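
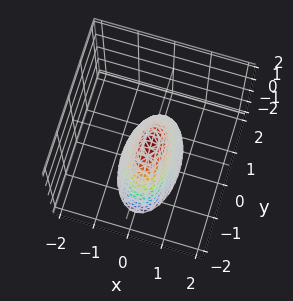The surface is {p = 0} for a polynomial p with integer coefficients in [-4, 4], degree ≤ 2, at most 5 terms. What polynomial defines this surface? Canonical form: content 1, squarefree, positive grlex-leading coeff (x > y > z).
3*x^2 + y^2 + z

First, degree: a single bowl opening along one axis; a quadric, so deg p = 2.
Then, symmetries: mirror symmetry y ↦ −y ⇒ only even powers of y; it's symmetric under x → −x, forcing even powers of x.
Then, observable constraints: it crosses the z-axis at the gridline z = 0; one y-axis crossing is at y = 0; it meets the x-axis at x = 0 (among the integer gridlines).
Finally, fitting integer coefficients to these (and the overall shape) gives p.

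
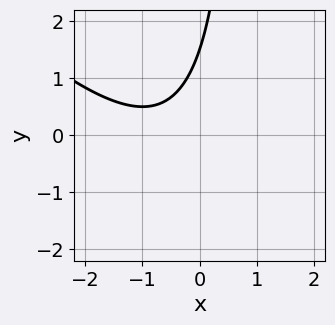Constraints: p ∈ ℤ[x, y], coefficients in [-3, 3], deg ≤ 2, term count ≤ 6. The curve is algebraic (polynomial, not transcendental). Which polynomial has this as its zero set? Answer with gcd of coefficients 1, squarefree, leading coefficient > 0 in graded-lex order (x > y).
2*x^2 + 2*x*y + 3*x - 2*y + 3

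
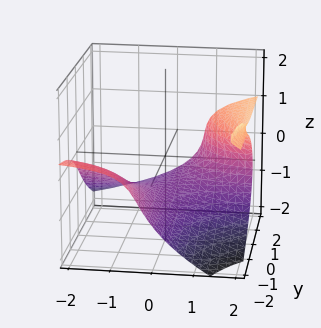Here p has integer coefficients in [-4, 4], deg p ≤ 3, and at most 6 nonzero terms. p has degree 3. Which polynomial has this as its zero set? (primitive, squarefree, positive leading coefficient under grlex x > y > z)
The degree is 3 — no degree-2 surface has this shape.
From the axis intercepts and sections: it misses every integer gridline on the y-axis; no x-intercept at any integer in the box; it meets the z-axis at z = -1 (among the integer gridlines).
Together with the visible shape, these determine p as stated.

2*x*y*z + 3*z^3 - 2*x*y - 3*x*z + 3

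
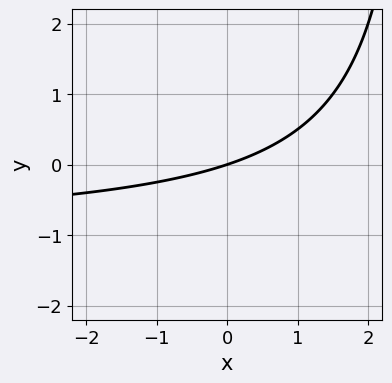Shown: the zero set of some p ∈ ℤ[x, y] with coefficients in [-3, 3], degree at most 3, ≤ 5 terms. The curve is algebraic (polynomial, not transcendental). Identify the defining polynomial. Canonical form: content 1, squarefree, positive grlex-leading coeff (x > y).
x*y + x - 3*y

First, deg p = 2. No degree-1 curve has this shape.
Then, checking where it meets the axes: it crosses the y-axis at the gridline y = 0; one x-axis crossing is at x = 0.
Finally, together with the visible shape, these determine p as stated.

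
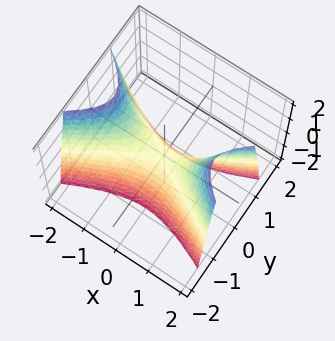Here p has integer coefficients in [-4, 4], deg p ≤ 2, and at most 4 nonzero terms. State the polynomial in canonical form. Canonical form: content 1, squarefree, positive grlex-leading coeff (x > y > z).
Degree: a saddle surface; a quadric, so deg p = 2.
Symmetries: it's symmetric under x → −x, forcing even powers of x; mirror symmetry y ↦ −y ⇒ only even powers of y.
Against the integer gridlines: one y-axis crossing is at y = 0; one z-axis crossing is at z = 0; one x-axis crossing is at x = 0.
Fitting integer coefficients to these (and the overall shape) gives p.

x^2 - 3*y^2 - z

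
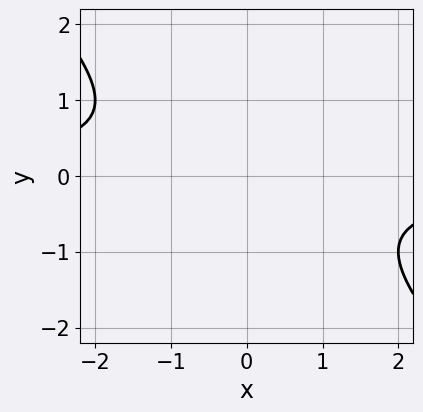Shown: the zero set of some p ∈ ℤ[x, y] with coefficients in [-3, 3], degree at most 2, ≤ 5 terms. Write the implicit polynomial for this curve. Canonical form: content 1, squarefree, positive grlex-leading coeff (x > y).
First, degree: no degree-1 curve has this shape, so deg p = 2.
Next, observable constraints: it misses every integer gridline on the x-axis; no y-intercept at any integer in the box.
Finally, fitting integer coefficients to these (and the overall shape) gives p.

x*y + y^2 + 1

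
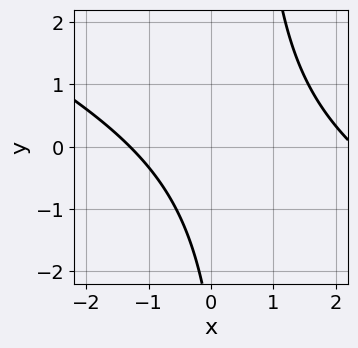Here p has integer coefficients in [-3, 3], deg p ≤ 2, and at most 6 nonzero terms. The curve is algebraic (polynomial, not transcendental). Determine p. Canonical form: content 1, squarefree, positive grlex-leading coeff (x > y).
x^2 + 2*x*y - x - y - 3

First, degree: a generic line meets the curve in up to 2 points, so deg p = 2.
Then, from the visible intercepts: it misses every integer gridline on the y-axis.
Finally, fitting integer coefficients to these (and the overall shape) gives p.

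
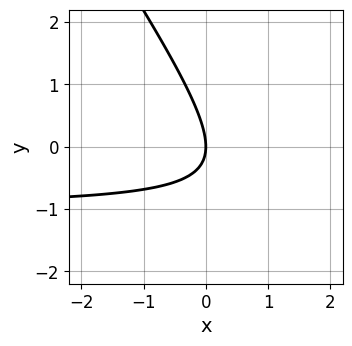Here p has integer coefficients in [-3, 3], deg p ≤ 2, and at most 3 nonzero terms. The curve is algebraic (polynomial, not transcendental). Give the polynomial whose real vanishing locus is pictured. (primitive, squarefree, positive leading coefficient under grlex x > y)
3*x*y + 2*y^2 + 3*x

(a) Degree: a generic line meets the curve in up to 2 points, so deg p = 2.
(b) Observable constraints: it meets the x-axis at x = 0 (among the integer gridlines); it crosses the y-axis at the gridline y = 0.
(c) Putting this together gives p.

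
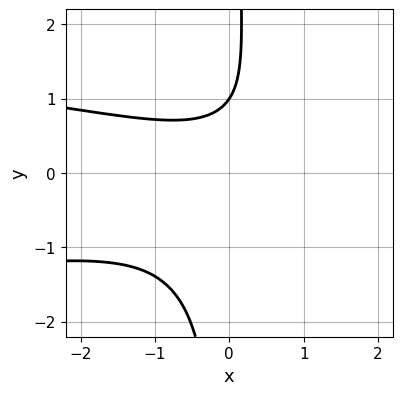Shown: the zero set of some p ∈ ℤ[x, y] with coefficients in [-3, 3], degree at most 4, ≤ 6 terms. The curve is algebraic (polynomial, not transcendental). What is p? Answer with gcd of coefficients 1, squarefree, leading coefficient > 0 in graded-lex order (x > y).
3*x*y^2 + x^2 - 2*y + 2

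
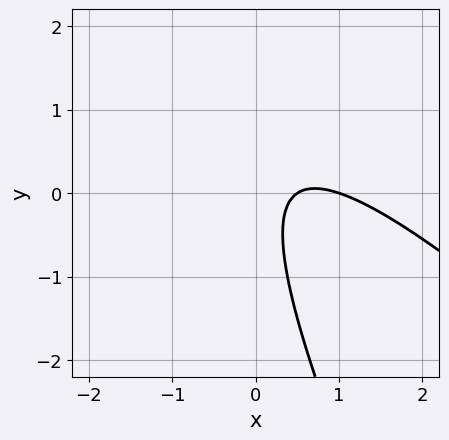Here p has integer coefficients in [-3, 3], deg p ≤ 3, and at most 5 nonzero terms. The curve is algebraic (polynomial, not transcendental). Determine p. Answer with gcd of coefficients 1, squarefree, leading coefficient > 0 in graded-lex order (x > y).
1. Degree: the shape is more complex than any degree-1 curve, so deg p = 2.
2. Checking where it meets the axes: the curve avoids every integer y-axis point in the box; it meets the x-axis at x = 1 (among the integer gridlines).
3. Solving for integer coefficients yields p as stated.

2*x^2 + 3*x*y + y^2 - 3*x + 1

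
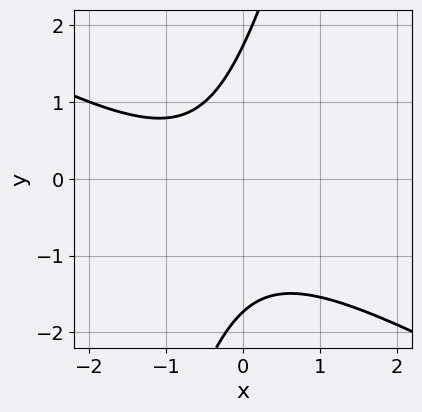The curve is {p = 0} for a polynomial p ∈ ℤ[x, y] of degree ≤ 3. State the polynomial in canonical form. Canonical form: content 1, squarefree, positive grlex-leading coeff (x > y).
1. deg p = 2.
2. Reading off the gridlines: the curve avoids every integer x-axis point in the box.
3. These observations pin down the coefficients.

2*x^2 + 3*x*y - y^2 + 2*x + 3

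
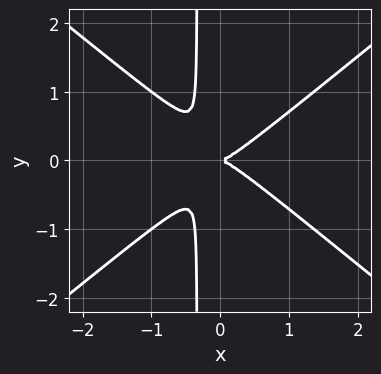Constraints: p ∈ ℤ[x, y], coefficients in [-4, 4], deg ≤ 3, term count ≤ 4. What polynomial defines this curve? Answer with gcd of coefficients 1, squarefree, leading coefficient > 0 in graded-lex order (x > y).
2*x^3 - 3*x*y^2 - y^2

1. Degree: the shape is more complex than any degree-2 curve, so deg p = 3.
2. Symmetries: mirror symmetry y ↦ −y ⇒ only even powers of y.
3. Reading off the gridlines: it crosses the x-axis at the gridline x = 0; it meets the y-axis at y = 0 (among the integer gridlines).
4. Matching integer coefficients to the picture gives p.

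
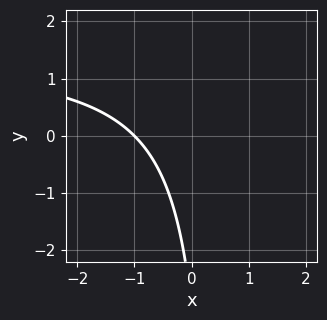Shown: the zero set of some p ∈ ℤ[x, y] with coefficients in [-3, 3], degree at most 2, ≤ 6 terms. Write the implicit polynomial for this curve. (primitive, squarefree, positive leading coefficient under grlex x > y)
Degree: a generic line meets the curve in up to 2 points, so deg p = 2.
Reading off the gridlines: the curve avoids every integer y-axis point in the box; one x-axis crossing is at x = -1.
Putting this together gives p.

2*x*y - 3*x - y - 3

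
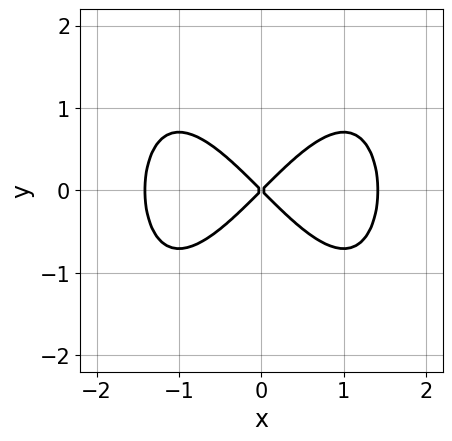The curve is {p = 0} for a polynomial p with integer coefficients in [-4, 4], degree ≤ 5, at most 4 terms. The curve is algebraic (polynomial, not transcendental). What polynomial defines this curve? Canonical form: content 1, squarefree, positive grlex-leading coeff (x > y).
(a) The degree is 4 — the shape is more complex than any degree-3 curve.
(b) Symmetries: it's symmetric under x → −x, forcing even powers of x; the y ↦ −y reflection is a symmetry, so y appears only in even powers.
(c) Observable constraints: it crosses the x-axis at the gridline x = 0; one y-axis crossing is at y = 0.
(d) Together with the visible shape, these determine p as stated.

x^4 - 2*x^2 + 2*y^2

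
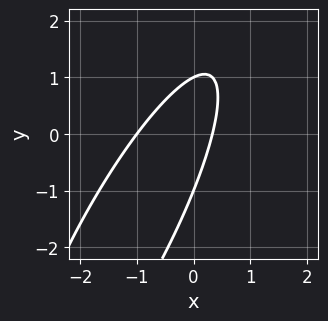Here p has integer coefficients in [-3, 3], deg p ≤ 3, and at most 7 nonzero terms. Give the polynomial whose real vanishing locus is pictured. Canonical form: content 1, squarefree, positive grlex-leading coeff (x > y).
3*x^2 - 3*x*y + y^2 + 2*x - 1

First, the degree is 2 — the shape is more complex than any degree-1 curve.
Then, observable constraints: the y-axis gridline crossings are at y ∈ {-1, 1}; one x-axis crossing is at x = -1.
Finally, the integer polynomial consistent with all of this is the stated p.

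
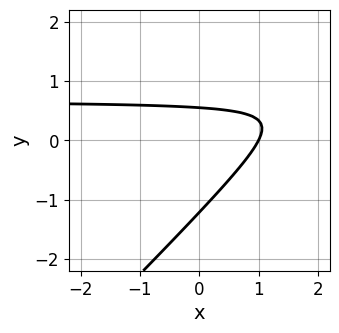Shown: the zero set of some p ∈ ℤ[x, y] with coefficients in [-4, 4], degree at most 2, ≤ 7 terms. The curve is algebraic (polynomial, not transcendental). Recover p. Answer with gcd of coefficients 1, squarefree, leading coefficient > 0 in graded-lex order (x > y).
1. The degree is 2 — the shape is more complex than any degree-1 curve.
2. Reading off the gridlines: it meets the x-axis at x = 1 (among the integer gridlines).
3. The integer polynomial consistent with all of this is the stated p.

3*x*y - 3*y^2 - 2*x - 2*y + 2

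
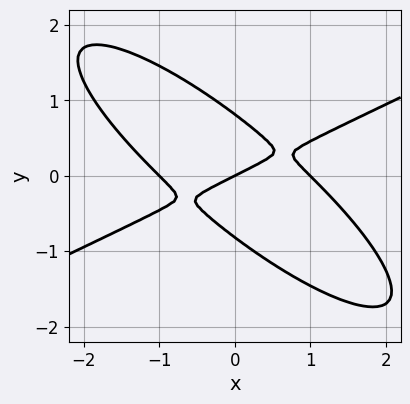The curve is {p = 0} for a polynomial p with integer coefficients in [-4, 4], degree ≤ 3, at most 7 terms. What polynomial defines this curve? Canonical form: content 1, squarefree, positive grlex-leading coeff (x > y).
x^3 - 3*x*y^2 - 3*y^3 - x + 2*y

1. The degree is 3 — the shape is more complex than any degree-2 curve.
2. Observable constraints: one y-axis crossing is at y = 0; the x-axis gridline crossings are at x ∈ {-1, 0, 1}.
3. These observations pin down the coefficients.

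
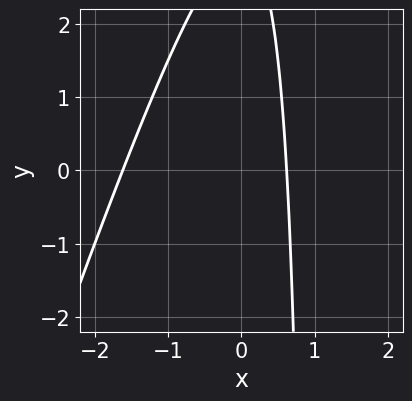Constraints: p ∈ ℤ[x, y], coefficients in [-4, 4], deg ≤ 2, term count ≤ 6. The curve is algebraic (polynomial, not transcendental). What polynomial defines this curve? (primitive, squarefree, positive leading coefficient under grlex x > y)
3*x^2 - x*y + 3*x + y - 3

1. The degree is 2 — a generic line meets the curve in up to 2 points.
2. From the visible intercepts: it misses every integer gridline on the y-axis.
3. Assembling these constraints gives the stated polynomial.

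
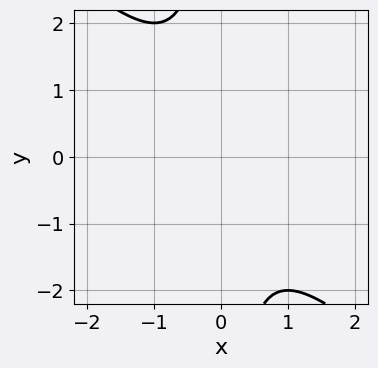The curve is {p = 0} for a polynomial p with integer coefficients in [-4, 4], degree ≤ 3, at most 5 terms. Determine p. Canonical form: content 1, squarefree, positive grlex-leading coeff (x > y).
x^2 + x*y + 1

First, deg p = 2.
Then, checking where it meets the axes: it misses every integer gridline on the x-axis; the curve avoids every integer y-axis point in the box.
Finally, matching integer coefficients to the picture gives p.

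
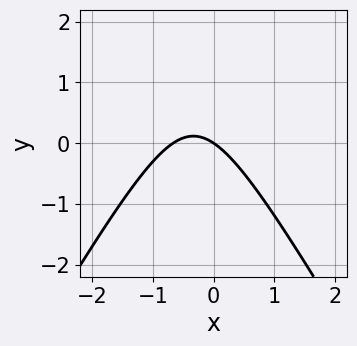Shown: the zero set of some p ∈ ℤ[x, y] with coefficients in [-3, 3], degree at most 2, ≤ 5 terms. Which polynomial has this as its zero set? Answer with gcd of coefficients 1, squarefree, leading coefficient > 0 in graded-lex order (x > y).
3*x^2 - y^2 + 2*x + 3*y

First, degree: a generic line meets the curve in up to 2 points, so deg p = 2.
Then, from the visible intercepts: it crosses the x-axis at the gridline x = 0; it crosses the y-axis at the gridline y = 0.
Finally, the integer polynomial consistent with all of this is the stated p.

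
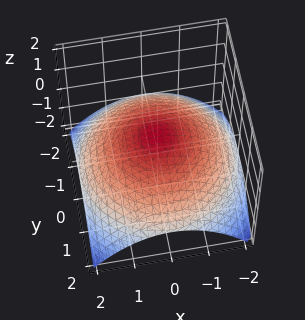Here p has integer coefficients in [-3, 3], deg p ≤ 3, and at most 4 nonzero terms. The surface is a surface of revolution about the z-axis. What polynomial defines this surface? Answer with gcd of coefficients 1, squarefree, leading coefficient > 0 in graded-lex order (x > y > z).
x^2 + y^2 + 3*z - 2

deg p = 2. The shape is more complex than any degree-1 surface.
Symmetries: the z-axis is an axis of rotation, so x and y enter only as x² + y².
Checking where it meets the axes: a circular section at z = 0 has radius between 1 and 2.
The integer polynomial consistent with all of this is the stated p.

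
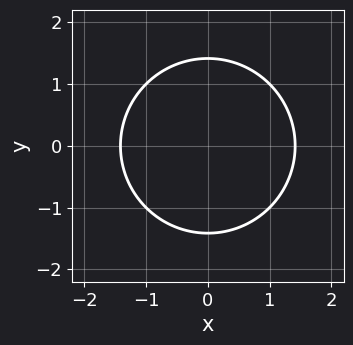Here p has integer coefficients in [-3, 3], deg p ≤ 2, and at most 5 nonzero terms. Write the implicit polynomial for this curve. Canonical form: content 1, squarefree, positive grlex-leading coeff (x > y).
x^2 + y^2 - 2

deg p = 2.
Symmetries: it's symmetric under y → −y, forcing even powers of y; the x ↦ −x reflection is a symmetry, so x appears only in even powers.
Putting this together gives p.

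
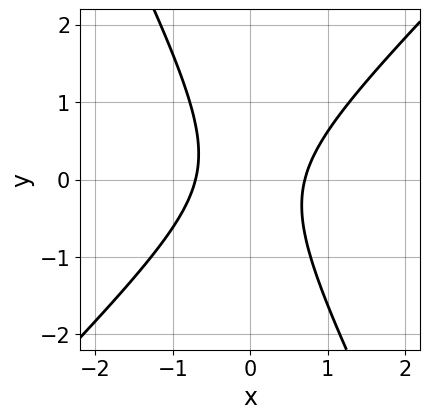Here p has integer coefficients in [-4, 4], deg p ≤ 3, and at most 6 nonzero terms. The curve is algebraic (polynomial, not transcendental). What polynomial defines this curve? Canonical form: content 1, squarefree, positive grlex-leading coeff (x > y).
First, deg p = 2.
Then, from the axis intercepts and sections: the curve avoids every integer y-axis point in the box.
Finally, together with the visible shape, these determine p as stated.

2*x^2 - x*y - y^2 - 1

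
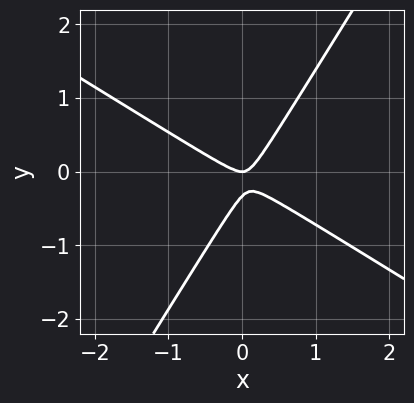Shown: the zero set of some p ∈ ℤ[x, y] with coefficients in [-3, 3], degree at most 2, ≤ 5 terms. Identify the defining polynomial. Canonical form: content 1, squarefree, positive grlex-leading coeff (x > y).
3*x^2 + 3*x*y - 3*y^2 - y

First, the degree is 2 — no degree-1 curve has this shape.
Then, observable constraints: one x-axis crossing is at x = 0; it meets the y-axis at y = 0 (among the integer gridlines).
Finally, the integer polynomial consistent with all of this is the stated p.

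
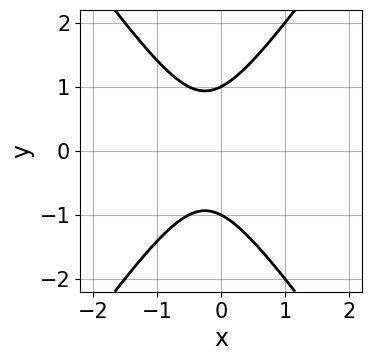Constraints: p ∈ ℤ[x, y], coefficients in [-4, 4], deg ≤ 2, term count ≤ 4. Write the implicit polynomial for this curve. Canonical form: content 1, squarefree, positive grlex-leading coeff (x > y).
(a) The degree is 2 — a generic line meets the curve in up to 2 points.
(b) Symmetries: the y ↦ −y reflection is a symmetry, so y appears only in even powers.
(c) Checking where it meets the axes: the curve avoids every integer x-axis point in the box; the y-axis gridline crossings are at y ∈ {-1, 1}.
(d) Putting this together gives p.

2*x^2 - y^2 + x + 1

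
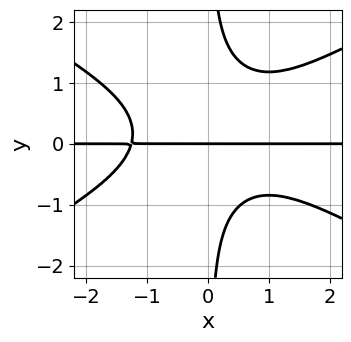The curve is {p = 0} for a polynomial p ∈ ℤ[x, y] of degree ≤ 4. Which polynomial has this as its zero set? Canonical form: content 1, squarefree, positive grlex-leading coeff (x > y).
x^3*y - 3*x*y^3 + x*y^2 + 2*y

First, deg p = 4. No degree-3 curve has this shape.
Then, from the axis intercepts and sections: it meets the y-axis at y = 0 (among the integer gridlines); the visible x-axis segment lies entirely on the curve.
Finally, putting this together gives p.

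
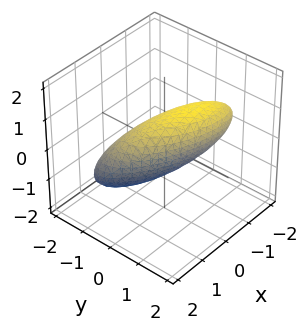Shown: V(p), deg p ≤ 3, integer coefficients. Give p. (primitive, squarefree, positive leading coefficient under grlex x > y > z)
(a) The degree is 2 — the shape is more complex than any degree-1 surface.
(b) Checking where it meets the axes: among the integer gridlines, it crosses the z-axis at z ∈ {-1, 1}.
(c) These observations pin down the coefficients.

x^2 + 2*x*y + 3*y^2 - 2*y*z + 2*z^2 - 2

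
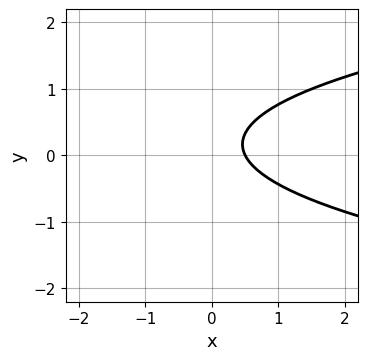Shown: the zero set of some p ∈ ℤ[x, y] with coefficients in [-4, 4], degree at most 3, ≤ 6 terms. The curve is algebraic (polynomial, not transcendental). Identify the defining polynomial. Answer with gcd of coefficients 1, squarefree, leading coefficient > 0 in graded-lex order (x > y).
3*y^2 - 2*x - y + 1

1. Degree: the shape is more complex than any degree-1 curve, so deg p = 2.
2. Against the integer gridlines: it misses every integer gridline on the y-axis.
3. Together with the visible shape, these determine p as stated.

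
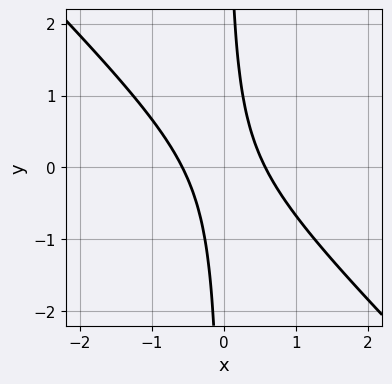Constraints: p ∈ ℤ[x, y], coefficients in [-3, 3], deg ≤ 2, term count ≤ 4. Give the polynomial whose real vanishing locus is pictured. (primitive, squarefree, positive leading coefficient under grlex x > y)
3*x^2 + 3*x*y - 1

(a) deg p = 2.
(b) Checking where it meets the axes: no y-intercept at any integer in the box.
(c) Matching integer coefficients to the picture gives p.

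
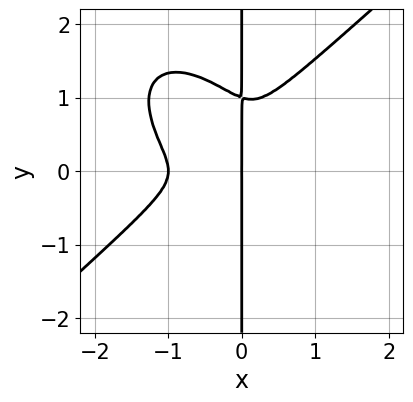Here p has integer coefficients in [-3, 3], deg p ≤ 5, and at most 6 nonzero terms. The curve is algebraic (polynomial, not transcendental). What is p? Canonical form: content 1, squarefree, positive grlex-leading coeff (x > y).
3*x^4 - x^2*y^2 - 3*x*y^3 + 3*x^3 + 3*x*y^2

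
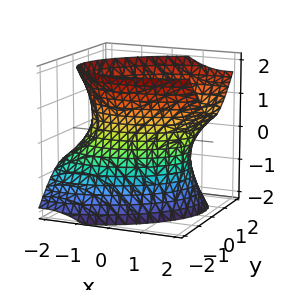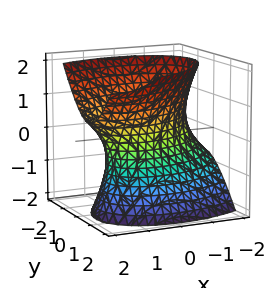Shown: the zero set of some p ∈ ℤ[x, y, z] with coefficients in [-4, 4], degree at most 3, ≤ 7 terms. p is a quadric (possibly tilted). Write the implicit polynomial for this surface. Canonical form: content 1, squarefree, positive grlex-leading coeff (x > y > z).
x^2 - x*y - x*z + 2*y^2 - z^2 - 2

deg p = 2.
From the visible intercepts: the surface avoids every integer z-axis point in the box; among the integer gridlines, it crosses the y-axis at y ∈ {-1, 1}.
Putting this together gives p.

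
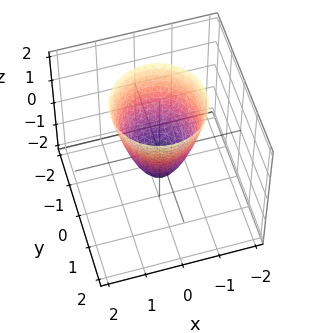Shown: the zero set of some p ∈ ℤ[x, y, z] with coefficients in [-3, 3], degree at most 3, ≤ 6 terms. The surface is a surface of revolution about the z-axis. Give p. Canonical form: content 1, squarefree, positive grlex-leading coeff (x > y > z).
1. The degree is 2 — no degree-1 surface has this shape.
2. By symmetry, every cross-section ⟂ z is a circle, so x, y appear only via x² + y².
3. Against the integer gridlines: it meets the z-axis at z = -1 (among the integer gridlines); a circular section at z = 2 has radius between 1 and 2.
4. Assembling these constraints gives the stated polynomial.

2*x^2 + 2*y^2 - z - 1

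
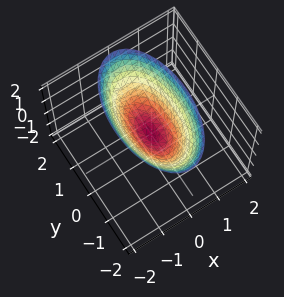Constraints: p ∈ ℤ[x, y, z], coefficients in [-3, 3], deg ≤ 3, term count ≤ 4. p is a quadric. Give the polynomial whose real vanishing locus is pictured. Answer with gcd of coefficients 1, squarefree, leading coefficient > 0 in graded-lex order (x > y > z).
3*x^2 + y^2 - 2*z

(a) The degree is 2 — a single bowl opening along one axis; a quadric.
(b) Symmetries: mirror symmetry x ↦ −x ⇒ only even powers of x; the y ↦ −y reflection is a symmetry, so y appears only in even powers.
(c) From the axis intercepts and sections: one z-axis crossing is at z = 0; one x-axis crossing is at x = 0; it crosses the y-axis at the gridline y = 0.
(d) The integer polynomial consistent with all of this is the stated p.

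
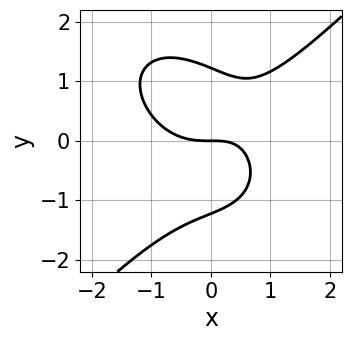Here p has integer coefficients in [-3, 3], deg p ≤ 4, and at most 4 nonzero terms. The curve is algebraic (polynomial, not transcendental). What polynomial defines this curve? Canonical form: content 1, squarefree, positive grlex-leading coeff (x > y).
(a) The degree is 3 — a generic line meets the curve in up to 3 points.
(b) Checking where it meets the axes: one y-axis crossing is at y = 0; it meets the x-axis at x = 0 (among the integer gridlines).
(c) Solving for integer coefficients yields p as stated.

2*x^3 - 2*y^3 - 2*x*y + 3*y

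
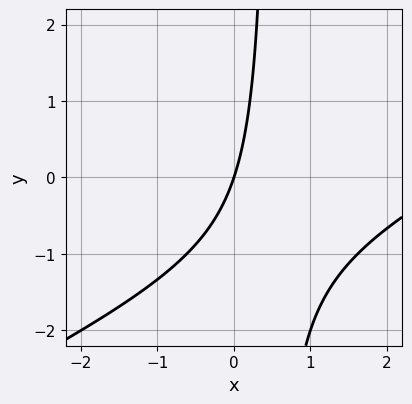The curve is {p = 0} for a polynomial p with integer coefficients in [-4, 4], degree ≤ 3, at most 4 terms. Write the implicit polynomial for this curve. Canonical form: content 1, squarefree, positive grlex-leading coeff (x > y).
The degree is 2 — a generic line meets the curve in up to 2 points.
Reading off the gridlines: it crosses the y-axis at the gridline y = 0; it crosses the x-axis at the gridline x = 0.
Solving for integer coefficients yields p as stated.

x^2 - 2*x*y - 3*x + y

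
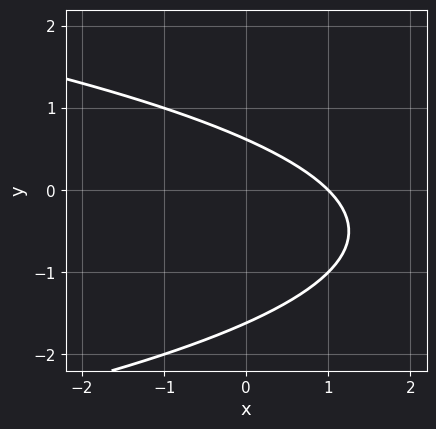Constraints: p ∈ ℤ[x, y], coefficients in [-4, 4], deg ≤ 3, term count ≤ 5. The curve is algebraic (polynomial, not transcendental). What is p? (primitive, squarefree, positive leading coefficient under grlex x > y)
y^2 + x + y - 1

(a) deg p = 2. No degree-1 curve has this shape.
(b) Against the integer gridlines: it crosses the x-axis at the gridline x = 1.
(c) Fitting integer coefficients to these (and the overall shape) gives p.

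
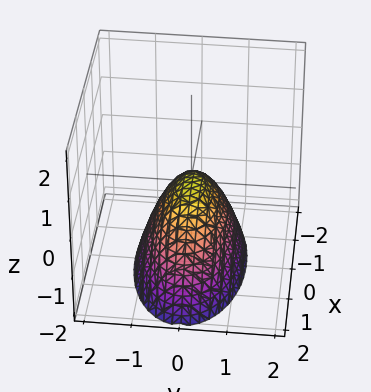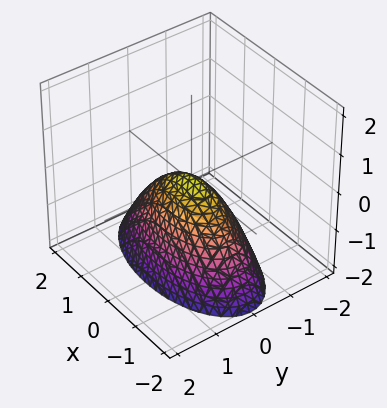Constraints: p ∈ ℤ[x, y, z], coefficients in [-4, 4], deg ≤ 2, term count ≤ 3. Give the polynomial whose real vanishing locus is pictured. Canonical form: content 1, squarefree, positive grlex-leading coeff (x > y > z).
deg p = 2.
Symmetries: the y ↦ −y reflection is a symmetry, so y appears only in even powers; it's symmetric under x → −x, forcing even powers of x.
Checking where it meets the axes: it crosses the y-axis at the gridline y = 0; it meets the x-axis at x = 0 (among the integer gridlines).
Together with the visible shape, these determine p as stated.

x^2 + 3*y^2 + 2*z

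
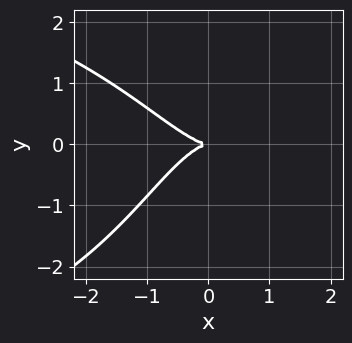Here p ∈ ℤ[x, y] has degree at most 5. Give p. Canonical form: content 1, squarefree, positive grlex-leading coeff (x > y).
First, the degree is 4 — no degree-3 curve has this shape.
Then, against the integer gridlines: one y-axis crossing is at y = 0; it crosses the x-axis at the gridline x = 0.
Finally, solving for integer coefficients yields p as stated.

x^2*y^2 + 2*x^3 + x^2*y + 3*y^2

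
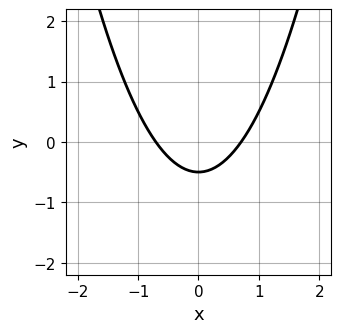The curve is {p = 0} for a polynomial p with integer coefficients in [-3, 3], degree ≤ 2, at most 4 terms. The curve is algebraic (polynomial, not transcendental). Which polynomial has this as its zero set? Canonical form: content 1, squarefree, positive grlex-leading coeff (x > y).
2*x^2 - 2*y - 1

1. deg p = 2. No degree-1 curve has this shape.
2. Symmetries: it's symmetric under x → −x, forcing even powers of x.
3. Solving for integer coefficients yields p as stated.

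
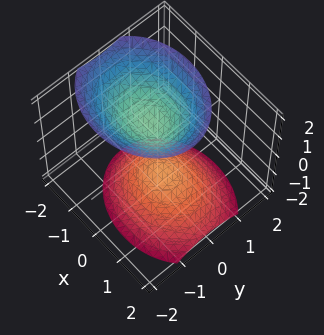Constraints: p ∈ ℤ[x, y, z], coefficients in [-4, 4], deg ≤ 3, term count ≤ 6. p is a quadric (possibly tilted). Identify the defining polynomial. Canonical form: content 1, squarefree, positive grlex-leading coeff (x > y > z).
2*x^2 + x*z + 3*y^2 - 2*z^2 + 2

(a) The picture has 2 separate pieces. They look like related sheets of one shape, so recover p as a whole.
(b) Degree: the shape is more complex than any degree-1 surface, so deg p = 2.
(c) From the visible intercepts: no y-intercept at any integer in the box; the surface avoids every integer x-axis point in the box; among the integer gridlines, it crosses the z-axis at z ∈ {-1, 1}.
(d) Putting this together gives p.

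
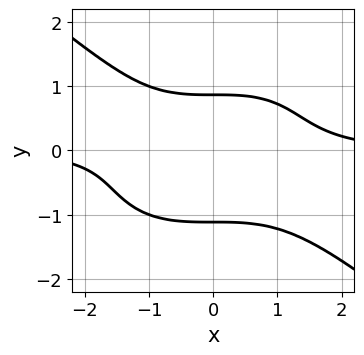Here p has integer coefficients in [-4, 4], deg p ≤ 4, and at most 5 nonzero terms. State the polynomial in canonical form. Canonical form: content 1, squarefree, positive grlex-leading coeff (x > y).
1. deg p = 4. No degree-3 curve has this shape.
2. From the axis intercepts and sections: it misses every integer gridline on the x-axis.
3. Together with the visible shape, these determine p as stated.

x^3*y + 2*y^4 + y - 2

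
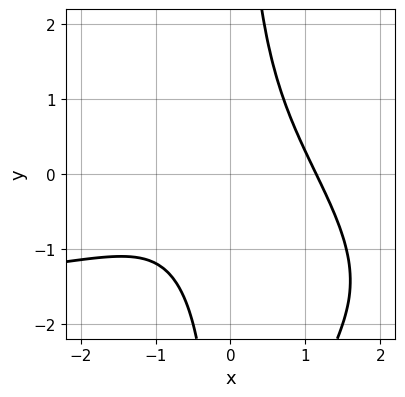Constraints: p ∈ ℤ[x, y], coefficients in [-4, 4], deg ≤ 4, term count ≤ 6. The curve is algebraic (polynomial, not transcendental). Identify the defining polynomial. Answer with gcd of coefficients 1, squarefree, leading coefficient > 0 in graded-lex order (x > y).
deg p = 4.
Reading off the gridlines: it misses every integer gridline on the y-axis.
Fitting integer coefficients to these (and the overall shape) gives p.

x^3*y + x^2*y^2 + 2*x^3 + 2*x*y - 3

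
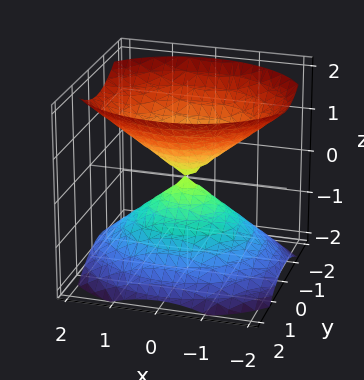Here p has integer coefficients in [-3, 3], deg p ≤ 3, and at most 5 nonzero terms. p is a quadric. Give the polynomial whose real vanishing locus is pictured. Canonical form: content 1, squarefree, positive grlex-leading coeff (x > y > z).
2*x^2 + 3*y^2 - 3*z^2

The picture has 2 separate pieces. Treating them together as one polynomial.
Degree: a double cone through the origin; a quadric, so deg p = 2.
Symmetries: the z ↦ −z reflection is a symmetry, so z appears only in even powers; the x ↦ −x reflection is a symmetry, so x appears only in even powers; the y ↦ −y reflection is a symmetry, so y appears only in even powers.
Against the integer gridlines: one z-axis crossing is at z = 0; one x-axis crossing is at x = 0.
Solving for integer coefficients yields p as stated.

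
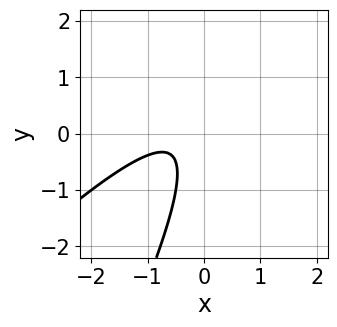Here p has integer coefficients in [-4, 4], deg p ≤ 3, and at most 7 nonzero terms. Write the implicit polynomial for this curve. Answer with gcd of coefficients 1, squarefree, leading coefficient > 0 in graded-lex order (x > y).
First, the degree is 2 — no degree-1 curve has this shape.
Next, from the visible intercepts: no y-intercept at any integer in the box; the curve avoids every integer x-axis point in the box.
Finally, together with the visible shape, these determine p as stated.

2*x^2 - 3*x*y + y^2 + 2*x + 1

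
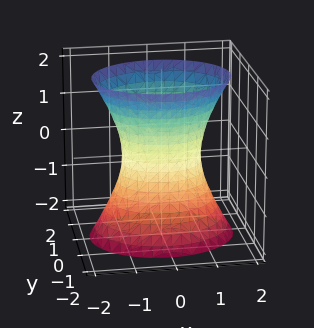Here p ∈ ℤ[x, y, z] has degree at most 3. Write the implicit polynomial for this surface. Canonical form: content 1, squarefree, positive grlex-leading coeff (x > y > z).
2*x^2 + 3*y^2 - z^2 - 2

Degree: one connected sheet with a waist; a quadric, so deg p = 2.
Symmetries: it's symmetric under z → −z, forcing even powers of z; mirror symmetry x ↦ −x ⇒ only even powers of x; it's symmetric under y → −y, forcing even powers of y.
Observable constraints: the x-axis gridline crossings are at x ∈ {-1, 1}; the surface avoids every integer z-axis point in the box.
Assembling these constraints gives the stated polynomial.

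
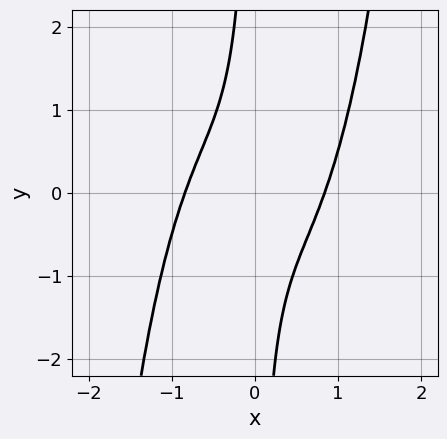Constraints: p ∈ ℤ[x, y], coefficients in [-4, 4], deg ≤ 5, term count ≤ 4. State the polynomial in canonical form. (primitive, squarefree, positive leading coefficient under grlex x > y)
(a) Degree: no degree-3 curve has this shape, so deg p = 4.
(b) From the visible intercepts: it misses every integer gridline on the y-axis.
(c) Solving for integer coefficients yields p as stated.

2*x^4 - 2*x*y - 1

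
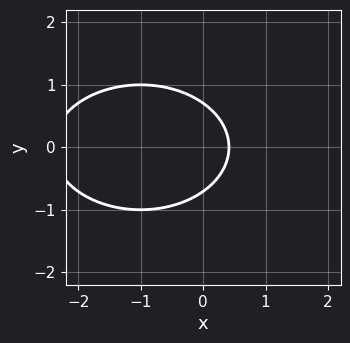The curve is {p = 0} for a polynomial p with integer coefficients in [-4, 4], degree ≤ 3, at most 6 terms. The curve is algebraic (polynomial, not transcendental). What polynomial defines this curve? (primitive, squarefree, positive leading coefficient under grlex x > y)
1. The degree is 2 — a generic line meets the curve in up to 2 points.
2. Symmetries: the y ↦ −y reflection is a symmetry, so y appears only in even powers.
3. Solving for integer coefficients yields p as stated.

x^2 + 2*y^2 + 2*x - 1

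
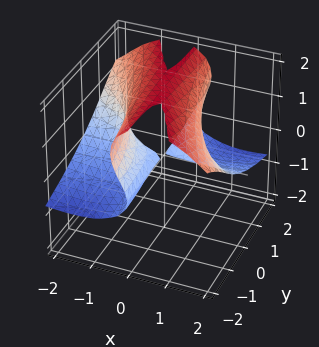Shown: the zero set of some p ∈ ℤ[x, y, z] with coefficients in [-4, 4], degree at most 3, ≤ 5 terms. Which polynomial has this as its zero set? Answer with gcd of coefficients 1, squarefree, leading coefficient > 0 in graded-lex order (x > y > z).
x^2*z + z^3 + x*y - 2*z^2

(a) Degree: the shape is more complex than any degree-2 surface, so deg p = 3.
(b) From the axis intercepts and sections: the visible y-axis segment lies entirely on the surface; it crosses the z-axis at the gridline z = 2; the visible x-axis segment lies entirely on the surface.
(c) These observations pin down the coefficients.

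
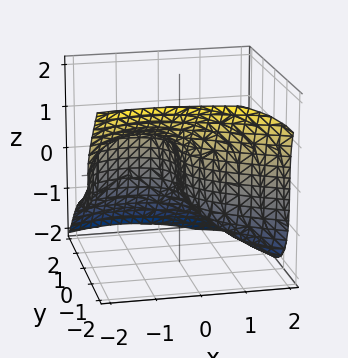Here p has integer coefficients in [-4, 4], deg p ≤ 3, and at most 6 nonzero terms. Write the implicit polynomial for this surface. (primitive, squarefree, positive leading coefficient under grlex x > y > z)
y^3 + z^3 + x^2 + 2*x

1. Degree: the shape is more complex than any degree-2 surface, so deg p = 3.
2. Reading off the gridlines: one z-axis crossing is at z = 0; it crosses the y-axis at the gridline y = 0.
3. Matching integer coefficients to the picture gives p.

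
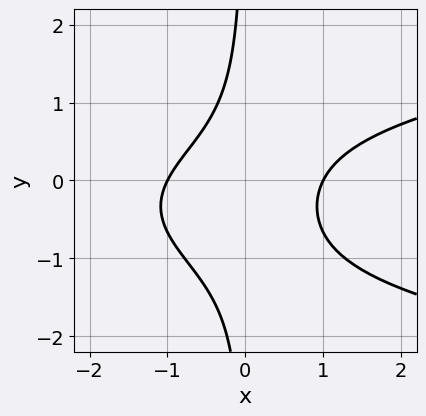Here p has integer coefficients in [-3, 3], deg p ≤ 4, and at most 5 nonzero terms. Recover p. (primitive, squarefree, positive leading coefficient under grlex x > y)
3*x*y^2 - 2*x^2 + 2*x*y + 2

Degree: the shape is more complex than any degree-2 curve, so deg p = 3.
Checking where it meets the axes: the x-axis gridline crossings are at x ∈ {-1, 1}; the curve avoids every integer y-axis point in the box.
Together with the visible shape, these determine p as stated.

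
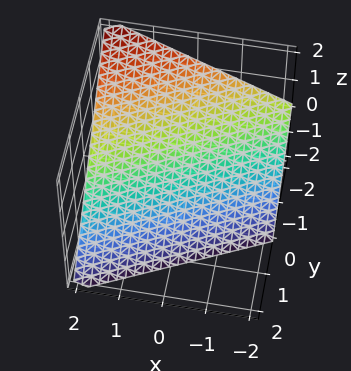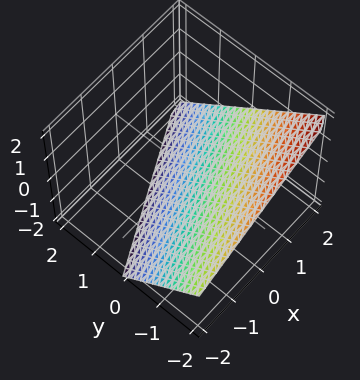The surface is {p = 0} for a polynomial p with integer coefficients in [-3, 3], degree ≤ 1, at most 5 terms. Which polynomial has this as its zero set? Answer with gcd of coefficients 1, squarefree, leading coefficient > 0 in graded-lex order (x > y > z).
Degree: every cross-section is a straight line — this is a plane, so deg p = 1.
Against the integer gridlines: one z-axis crossing is at z = -1; one x-axis crossing is at x = 2; it meets the y-axis at y = -1 (among the integer gridlines).
Putting this together gives p.

x - 2*y - 2*z - 2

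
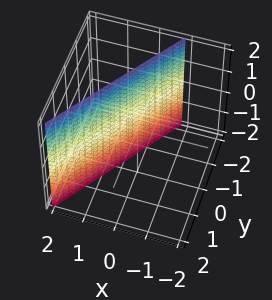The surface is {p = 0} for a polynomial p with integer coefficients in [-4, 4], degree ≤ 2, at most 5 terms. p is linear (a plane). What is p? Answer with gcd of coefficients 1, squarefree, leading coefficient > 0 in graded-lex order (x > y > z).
First, deg p = 1. The surface is flat (a plane).
Next, against the integer gridlines: one y-axis crossing is at y = -1; no z-intercept at any integer in the box.
Finally, putting this together gives p.

3*x - 2*y - 2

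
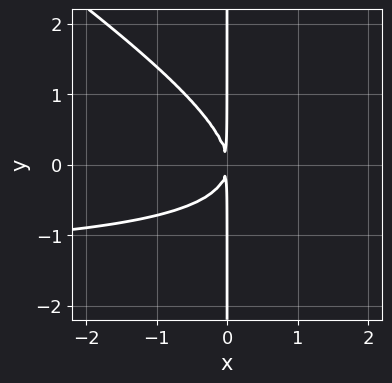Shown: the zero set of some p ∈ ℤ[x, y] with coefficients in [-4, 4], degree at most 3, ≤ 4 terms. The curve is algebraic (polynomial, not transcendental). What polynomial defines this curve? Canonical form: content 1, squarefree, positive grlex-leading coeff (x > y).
2*x^2*y + 3*x*y^2 + 3*x^2

The degree is 3 — no degree-2 curve has this shape.
Observable constraints: the visible y-axis segment lies entirely on the curve.
These observations pin down the coefficients.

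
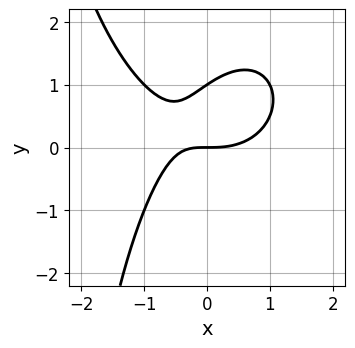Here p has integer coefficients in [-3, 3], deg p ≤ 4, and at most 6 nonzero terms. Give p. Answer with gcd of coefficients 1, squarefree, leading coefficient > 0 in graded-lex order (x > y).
2*x^3 + x*y^2 - 3*x*y + 3*y^2 - 3*y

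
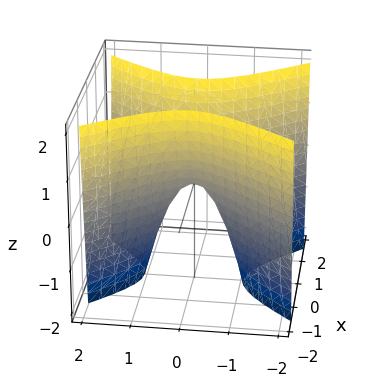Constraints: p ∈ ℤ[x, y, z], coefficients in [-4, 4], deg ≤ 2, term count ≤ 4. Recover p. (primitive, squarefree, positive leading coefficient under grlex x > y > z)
3*x^2 - 2*y^2 - z

(a) Degree: a saddle surface; a quadric, so deg p = 2.
(b) Symmetries: the y ↦ −y reflection is a symmetry, so y appears only in even powers; the x ↦ −x reflection is a symmetry, so x appears only in even powers.
(c) Checking where it meets the axes: it meets the x-axis at x = 0 (among the integer gridlines); it meets the z-axis at z = 0 (among the integer gridlines); one y-axis crossing is at y = 0.
(d) Matching integer coefficients to the picture gives p.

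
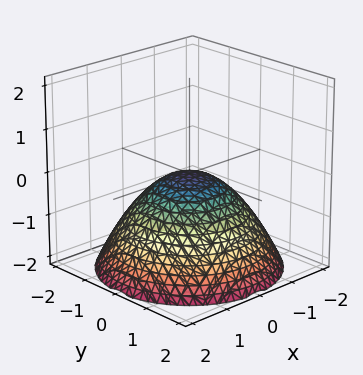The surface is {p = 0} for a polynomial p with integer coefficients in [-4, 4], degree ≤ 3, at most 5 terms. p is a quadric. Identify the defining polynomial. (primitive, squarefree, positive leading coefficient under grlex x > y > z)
The degree is 2 — a single bowl opening along one axis; a quadric.
Symmetry: the z-axis is an axis of rotation, so x and y enter only as x² + y².
From the axis intercepts and sections: it crosses the x-axis at the gridline x = 0; it meets the z-axis at z = 0 (among the integer gridlines); a circular section at z = -1 has radius between 1 and 2.
Matching integer coefficients to the picture gives p.

x^2 + y^2 + 2*z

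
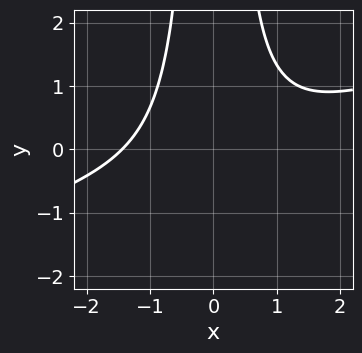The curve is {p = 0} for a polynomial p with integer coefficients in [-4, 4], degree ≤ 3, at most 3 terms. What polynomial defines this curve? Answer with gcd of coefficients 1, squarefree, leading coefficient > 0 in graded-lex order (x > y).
First, degree: no degree-2 curve has this shape, so deg p = 3.
Then, reading off the gridlines: it misses every integer gridline on the y-axis.
Finally, matching integer coefficients to the picture gives p.

x^3 - 3*x^2*y + 3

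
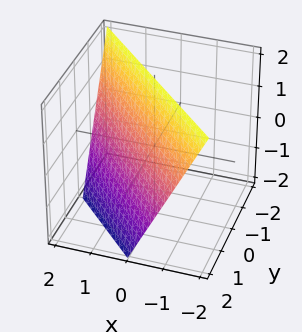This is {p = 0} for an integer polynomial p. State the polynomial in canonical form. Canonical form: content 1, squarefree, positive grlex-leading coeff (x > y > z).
(a) Degree: the surface is flat (a plane), so deg p = 1.
(b) From the axis intercepts and sections: it crosses the z-axis at the gridline z = 2; it crosses the y-axis at the gridline y = 1.
(c) These observations pin down the coefficients. Check: (1, 0, 0) on the x-axis lies on the surface, and p(1, 0, 0) = 0. ✓

2*x + 2*y + z - 2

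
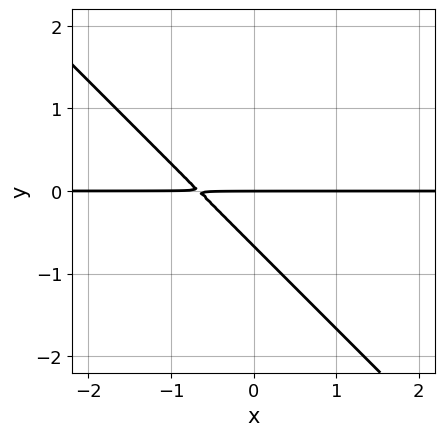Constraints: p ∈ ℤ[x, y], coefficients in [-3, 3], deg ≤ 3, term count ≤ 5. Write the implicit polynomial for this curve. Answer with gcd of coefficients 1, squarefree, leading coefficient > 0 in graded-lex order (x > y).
3*x*y + 3*y^2 + 2*y

The degree is 2 — no degree-1 curve has this shape.
From the visible intercepts: it crosses the y-axis at the gridline y = 0; the visible x-axis segment lies entirely on the curve.
Together with the visible shape, these determine p as stated.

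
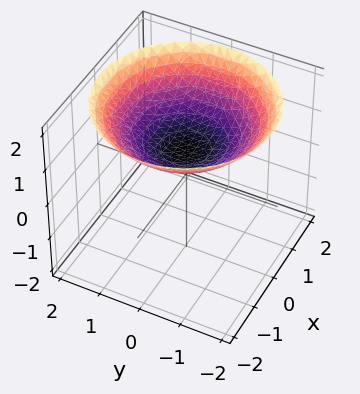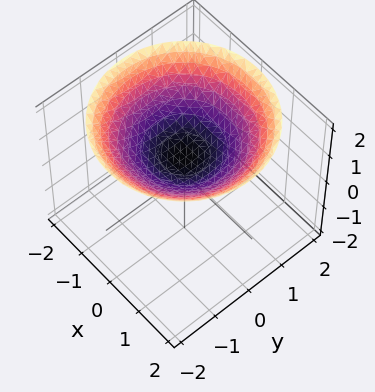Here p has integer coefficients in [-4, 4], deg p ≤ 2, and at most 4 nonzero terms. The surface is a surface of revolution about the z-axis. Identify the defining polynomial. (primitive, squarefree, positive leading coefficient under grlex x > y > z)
x^2 + y^2 - 3*z + 2

First, degree: a generic line meets the surface in up to 2 points, so deg p = 2.
Next, symmetries: rotational symmetry about the z-axis ⇒ p depends on x, y only through x² + y².
Then, from the axis intercepts and sections: it misses every integer gridline on the x-axis; no y-intercept at any integer in the box; a circular section at z = 1 has radius exactly 1.
Finally, solving for integer coefficients yields p as stated.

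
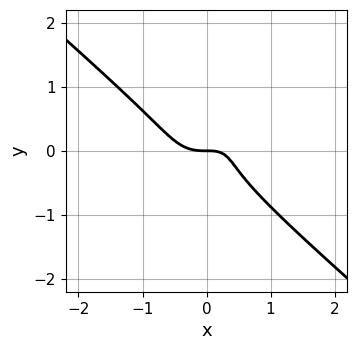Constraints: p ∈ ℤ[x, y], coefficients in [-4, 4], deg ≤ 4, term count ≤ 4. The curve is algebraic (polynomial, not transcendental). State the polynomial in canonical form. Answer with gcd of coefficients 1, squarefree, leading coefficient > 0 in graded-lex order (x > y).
2*x^3 + 3*y^3 - x*y + y

First, degree: the shape is more complex than any degree-2 curve, so deg p = 3.
Next, from the axis intercepts and sections: one x-axis crossing is at x = 0; it crosses the y-axis at the gridline y = 0.
Finally, assembling these constraints gives the stated polynomial.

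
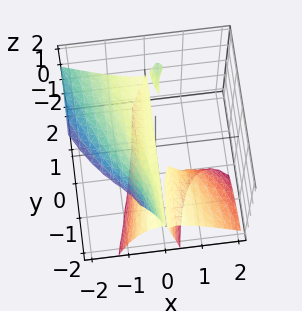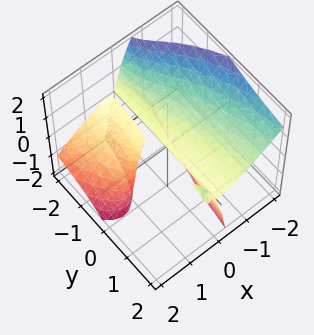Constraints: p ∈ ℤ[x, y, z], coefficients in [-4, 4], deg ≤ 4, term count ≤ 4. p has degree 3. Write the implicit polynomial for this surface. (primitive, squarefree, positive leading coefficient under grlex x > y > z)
3*x^3 + 3*x^2*z - 2*x*y*z + z^2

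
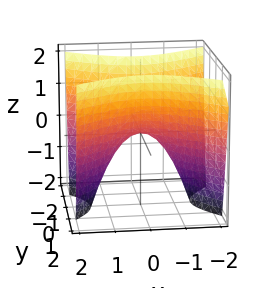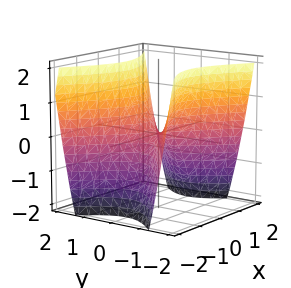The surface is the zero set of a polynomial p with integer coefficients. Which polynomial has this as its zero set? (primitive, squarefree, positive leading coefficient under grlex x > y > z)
The degree is 2 — a hyperbolic paraboloid; a quadric.
Symmetries: it's symmetric under x → −x, forcing even powers of x; the y ↦ −y reflection is a symmetry, so y appears only in even powers.
Checking where it meets the axes: it crosses the x-axis at the gridline x = 0; it crosses the y-axis at the gridline y = 0.
Assembling these constraints gives the stated polynomial.

2*x^2 - 3*y^2 + 2*z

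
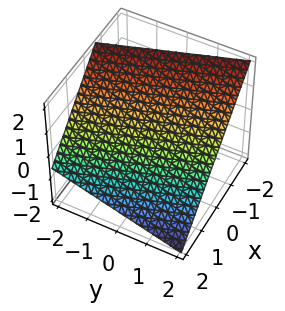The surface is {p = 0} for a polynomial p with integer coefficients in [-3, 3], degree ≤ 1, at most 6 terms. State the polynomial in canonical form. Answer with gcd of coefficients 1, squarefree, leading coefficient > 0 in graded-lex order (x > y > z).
(a) Degree: the surface is flat (a plane), so deg p = 1.
(b) From the visible intercepts: one y-axis crossing is at y = 2.
(c) The integer polynomial consistent with all of this is the stated p.

3*x + y + 3*z - 2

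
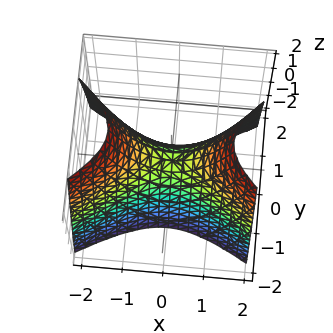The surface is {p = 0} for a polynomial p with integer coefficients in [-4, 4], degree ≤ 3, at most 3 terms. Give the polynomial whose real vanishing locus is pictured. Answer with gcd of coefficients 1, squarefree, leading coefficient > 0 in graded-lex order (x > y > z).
1. deg p = 2. A saddle surface; a quadric.
2. Symmetries: it's symmetric under x → −x, forcing even powers of x; the y ↦ −y reflection is a symmetry, so y appears only in even powers.
3. Reading off the gridlines: it meets the z-axis at z = 0 (among the integer gridlines); it crosses the y-axis at the gridline y = 0; one x-axis crossing is at x = 0.
4. Solving for integer coefficients yields p as stated.

x^2 - 2*y^2 - z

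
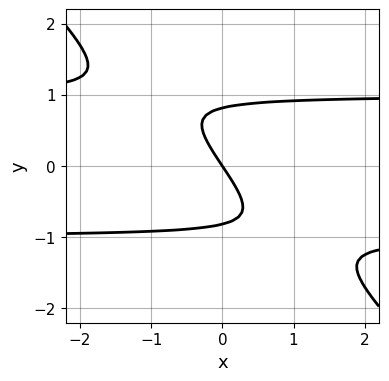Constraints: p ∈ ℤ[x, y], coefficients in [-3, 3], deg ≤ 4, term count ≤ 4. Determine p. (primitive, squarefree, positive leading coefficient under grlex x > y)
First, the degree is 3 — the shape is more complex than any degree-2 curve.
Next, from the axis intercepts and sections: one x-axis crossing is at x = 0; it meets the y-axis at y = 0 (among the integer gridlines).
Finally, solving for integer coefficients yields p as stated.

3*x*y^2 + 3*y^3 - 3*x - 2*y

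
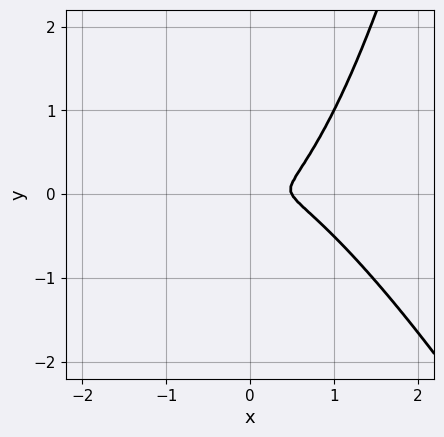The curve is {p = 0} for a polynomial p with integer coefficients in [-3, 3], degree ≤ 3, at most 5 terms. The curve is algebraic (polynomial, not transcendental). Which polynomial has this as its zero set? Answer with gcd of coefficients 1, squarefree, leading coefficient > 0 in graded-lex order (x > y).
1. The degree is 3 — a generic line meets the curve in up to 3 points.
2. Putting this together gives p.

2*x^3 + x^2*y - x^2 - 2*y^2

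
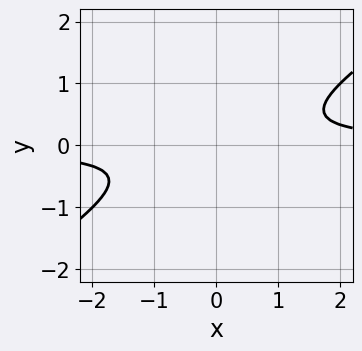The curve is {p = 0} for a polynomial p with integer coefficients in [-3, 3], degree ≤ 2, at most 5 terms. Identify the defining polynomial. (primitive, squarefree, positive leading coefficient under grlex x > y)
2*x*y - 3*y^2 - 1

The degree is 2 — the shape is more complex than any degree-1 curve.
Against the integer gridlines: it misses every integer gridline on the x-axis; the curve avoids every integer y-axis point in the box.
These observations pin down the coefficients.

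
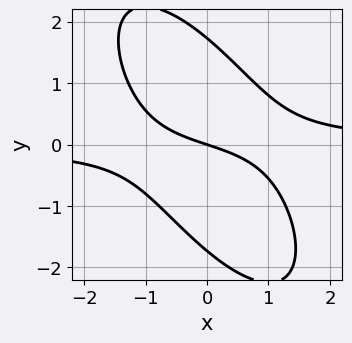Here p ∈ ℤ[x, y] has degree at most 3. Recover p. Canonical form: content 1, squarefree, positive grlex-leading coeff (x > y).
2*x^2*y + 2*x*y^2 + y^3 - x - 3*y

First, the degree is 3 — the shape is more complex than any degree-2 curve.
Then, observable constraints: it meets the y-axis at y = 0 (among the integer gridlines); it meets the x-axis at x = 0 (among the integer gridlines).
Finally, solving for integer coefficients yields p as stated.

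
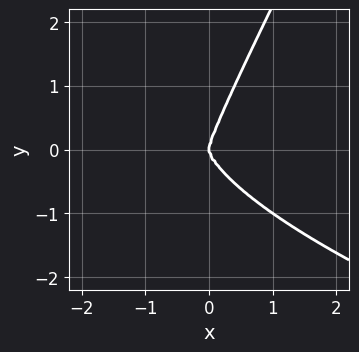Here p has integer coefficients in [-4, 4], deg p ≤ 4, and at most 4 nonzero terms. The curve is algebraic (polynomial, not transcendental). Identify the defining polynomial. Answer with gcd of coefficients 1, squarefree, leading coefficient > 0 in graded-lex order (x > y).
2*x*y^3 - y^4 + 3*x^3

Degree: no degree-3 curve has this shape, so deg p = 4.
Against the integer gridlines: it meets the y-axis at y = 0 (among the integer gridlines); it meets the x-axis at x = 0 (among the integer gridlines).
Putting this together gives p.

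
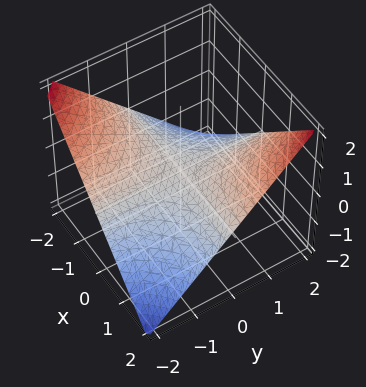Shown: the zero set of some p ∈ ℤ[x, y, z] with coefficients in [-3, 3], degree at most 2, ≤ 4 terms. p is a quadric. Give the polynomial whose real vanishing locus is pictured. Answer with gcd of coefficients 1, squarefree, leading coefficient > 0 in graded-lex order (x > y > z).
First, deg p = 2. A saddle surface; a quadric.
Then, reading off the gridlines: every point of the x-axis in the box is on the surface; every point of the y-axis in the box is on the surface; it meets the z-axis at z = 0 (among the integer gridlines).
Finally, assembling these constraints gives the stated polynomial.

x*y - 2*z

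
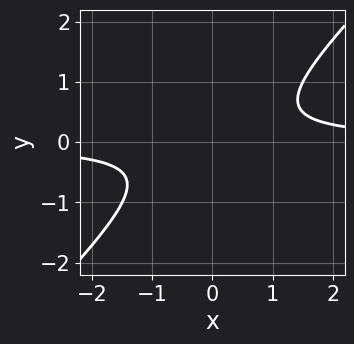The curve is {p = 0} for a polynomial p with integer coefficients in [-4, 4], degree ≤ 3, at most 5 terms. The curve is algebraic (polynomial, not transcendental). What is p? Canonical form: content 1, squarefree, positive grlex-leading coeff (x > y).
First, degree: the shape is more complex than any degree-1 curve, so deg p = 2.
Then, from the visible intercepts: it misses every integer gridline on the x-axis; no y-intercept at any integer in the box.
Finally, the integer polynomial consistent with all of this is the stated p.

2*x*y - 2*y^2 - 1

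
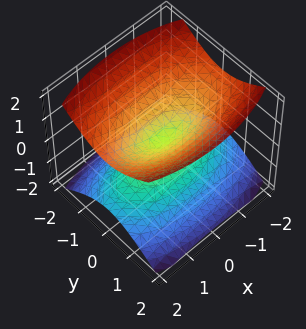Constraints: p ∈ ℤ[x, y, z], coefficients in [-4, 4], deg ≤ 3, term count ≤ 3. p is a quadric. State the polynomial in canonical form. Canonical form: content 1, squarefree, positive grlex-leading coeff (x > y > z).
x^2 + 3*y^2 - 3*z^2

First, I count 2 distinct pieces. They look like related sheets of one shape, so recover p as a whole.
Next, deg p = 2. Two nappes meeting at a single point; a quadric.
Then, symmetries: it's symmetric under x → −x, forcing even powers of x; it's symmetric under y → −y, forcing even powers of y; it's symmetric under z → −z, forcing even powers of z.
Then, against the integer gridlines: one z-axis crossing is at z = 0; it crosses the y-axis at the gridline y = 0; one x-axis crossing is at x = 0.
Finally, solving for integer coefficients yields p as stated.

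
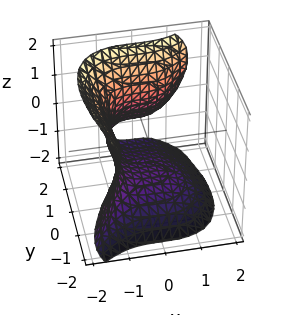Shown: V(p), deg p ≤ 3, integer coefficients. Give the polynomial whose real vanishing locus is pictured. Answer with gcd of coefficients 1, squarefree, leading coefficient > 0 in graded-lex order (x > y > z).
(a) The degree is 3 — a generic line meets the surface in up to 3 points.
(b) From the axis intercepts and sections: it meets the x-axis at x = -1 (among the integer gridlines).
(c) Fitting integer coefficients to these (and the overall shape) gives p.

3*x^3 - y^3 - 2*y^2*z + 2*z^3 + 3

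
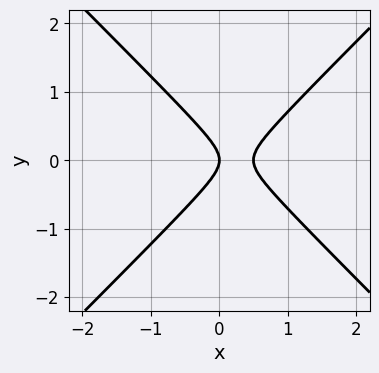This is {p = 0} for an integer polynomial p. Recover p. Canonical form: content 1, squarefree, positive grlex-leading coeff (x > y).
Degree: no degree-1 curve has this shape, so deg p = 2.
Symmetries: it's symmetric under y → −y, forcing even powers of y.
From the visible intercepts: it meets the y-axis at y = 0 (among the integer gridlines); one x-axis crossing is at x = 0.
Assembling these constraints gives the stated polynomial.

2*x^2 - 2*y^2 - x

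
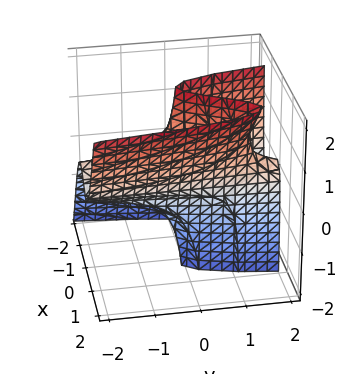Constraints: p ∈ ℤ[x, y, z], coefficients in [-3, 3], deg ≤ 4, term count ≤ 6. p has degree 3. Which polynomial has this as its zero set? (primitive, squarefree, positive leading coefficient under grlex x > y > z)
3*x^3 - 2*x^2*z + y*z - 2*x

1. deg p = 3. A generic line meets the surface in up to 3 points.
2. Against the integer gridlines: it meets the x-axis at x = 0 (among the integer gridlines); every point of the y-axis in the box is on the surface; the visible z-axis segment lies entirely on the surface.
3. These observations pin down the coefficients.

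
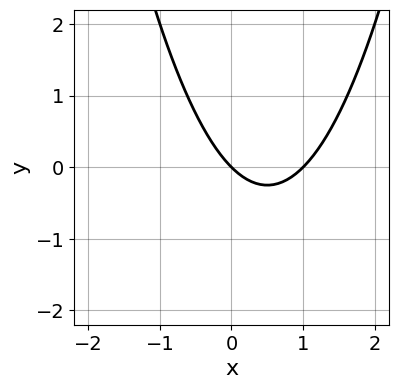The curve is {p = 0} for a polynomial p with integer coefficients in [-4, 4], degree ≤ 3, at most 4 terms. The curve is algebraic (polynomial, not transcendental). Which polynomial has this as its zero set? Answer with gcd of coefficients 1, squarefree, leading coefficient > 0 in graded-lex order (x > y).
x^2 - x - y

1. deg p = 2. The shape is more complex than any degree-1 curve.
2. Observable constraints: it meets the y-axis at y = 0 (among the integer gridlines); among the integer gridlines, it crosses the x-axis at x ∈ {0, 1}.
3. Fitting integer coefficients to these (and the overall shape) gives p.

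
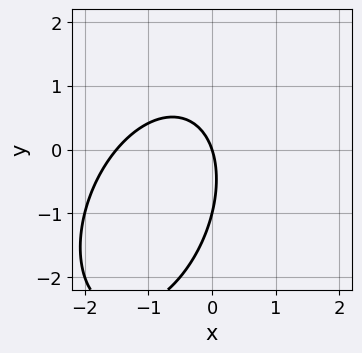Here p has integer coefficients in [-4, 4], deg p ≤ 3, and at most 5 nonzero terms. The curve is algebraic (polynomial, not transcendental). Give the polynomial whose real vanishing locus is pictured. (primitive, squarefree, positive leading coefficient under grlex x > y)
2*x^2 - x*y + y^2 + 3*x + y

1. deg p = 2.
2. Checking where it meets the axes: the y-axis gridline crossings are at y ∈ {-1, 0}; it meets the x-axis at x = 0 (among the integer gridlines).
3. Matching integer coefficients to the picture gives p.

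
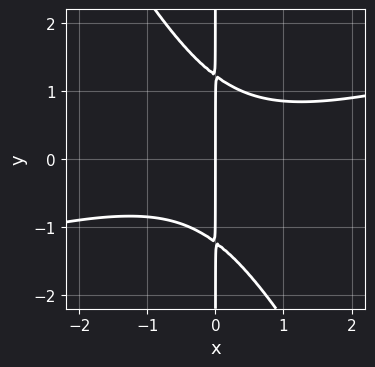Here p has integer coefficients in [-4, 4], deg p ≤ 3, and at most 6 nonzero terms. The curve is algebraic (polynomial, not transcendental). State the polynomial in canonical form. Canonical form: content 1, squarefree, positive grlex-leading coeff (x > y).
x^3 - 3*x^2*y - 2*x*y^2 + 3*x

1. deg p = 3. The shape is more complex than any degree-2 curve.
2. Reading off the gridlines: every point of the y-axis in the box is on the curve; it crosses the x-axis at the gridline x = 0.
3. These observations pin down the coefficients.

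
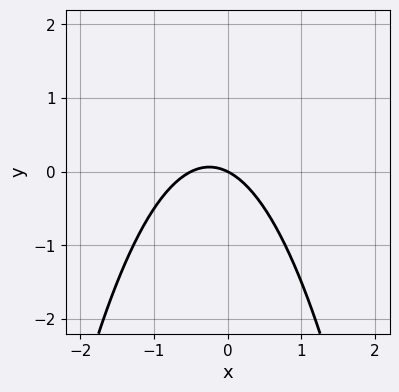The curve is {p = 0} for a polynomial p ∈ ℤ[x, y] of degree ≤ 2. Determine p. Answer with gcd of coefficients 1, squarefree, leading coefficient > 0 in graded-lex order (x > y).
2*x^2 + x + 2*y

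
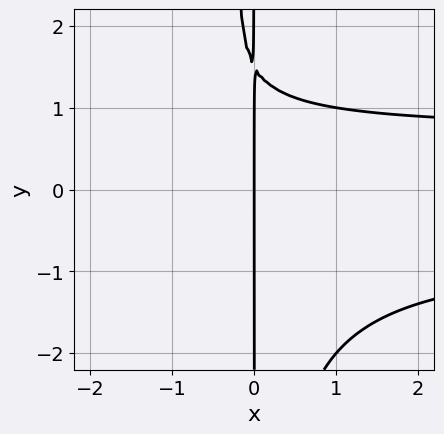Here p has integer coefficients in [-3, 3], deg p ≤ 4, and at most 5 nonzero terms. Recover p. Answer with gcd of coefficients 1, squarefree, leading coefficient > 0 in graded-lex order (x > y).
First, degree: a generic line meets the curve in up to 4 points, so deg p = 4.
Next, against the integer gridlines: the visible y-axis segment lies entirely on the curve; it meets the x-axis at x = 0 (among the integer gridlines).
Finally, these observations pin down the coefficients.

2*x^2*y^2 - x^2 + 2*x*y - 3*x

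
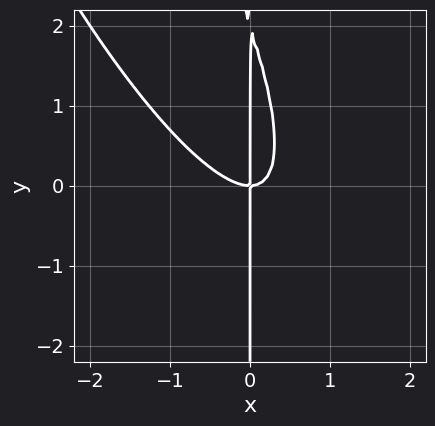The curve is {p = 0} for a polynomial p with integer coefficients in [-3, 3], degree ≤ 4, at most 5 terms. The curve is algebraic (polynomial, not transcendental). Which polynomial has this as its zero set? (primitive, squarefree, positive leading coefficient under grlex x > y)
1. deg p = 3. The shape is more complex than any degree-2 curve.
2. Against the integer gridlines: one x-axis crossing is at x = 0; every point of the y-axis in the box is on the curve.
3. Fitting integer coefficients to these (and the overall shape) gives p.

3*x^3 + 3*x^2*y + x*y^2 - 2*x*y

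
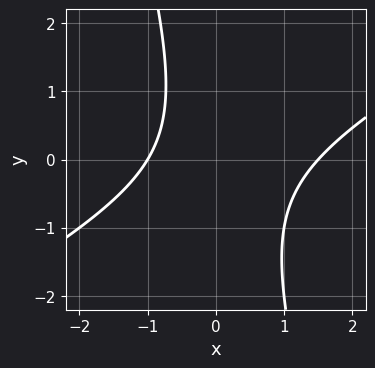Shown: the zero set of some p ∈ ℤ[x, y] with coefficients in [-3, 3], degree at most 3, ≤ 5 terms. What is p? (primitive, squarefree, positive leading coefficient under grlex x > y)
First, the degree is 2 — the shape is more complex than any degree-1 curve.
Then, from the axis intercepts and sections: it misses every integer gridline on the y-axis; it meets the x-axis at x = -1 (among the integer gridlines).
Finally, the integer polynomial consistent with all of this is the stated p.

2*x^2 - 3*x*y - y^2 - x - 3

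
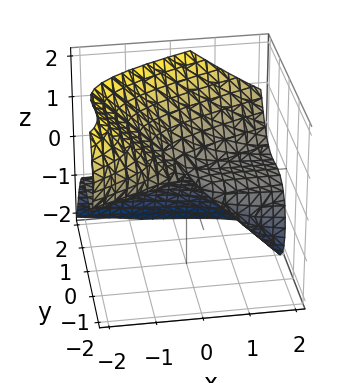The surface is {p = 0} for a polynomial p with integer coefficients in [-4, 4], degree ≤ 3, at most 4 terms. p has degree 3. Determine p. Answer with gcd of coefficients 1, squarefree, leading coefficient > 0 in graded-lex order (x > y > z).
(a) Degree: a generic line meets the surface in up to 3 points, so deg p = 3.
(b) From the axis intercepts and sections: the visible x-axis segment lies entirely on the surface; it crosses the z-axis at the gridline z = 0.
(c) Solving for integer coefficients yields p as stated.

x*y^2 - 2*y^3 + 3*x*z + 3*z^2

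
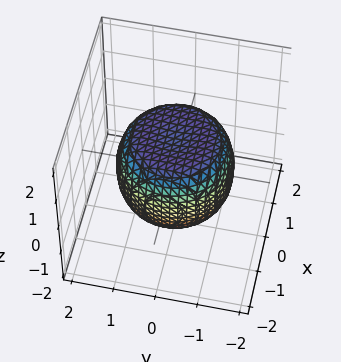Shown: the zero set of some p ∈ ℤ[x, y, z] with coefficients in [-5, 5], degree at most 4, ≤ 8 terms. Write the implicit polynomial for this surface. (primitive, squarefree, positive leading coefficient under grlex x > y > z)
The degree is 4 — the shape is more complex than any degree-3 surface.
Symmetries: the z-axis is an axis of rotation, so x and y enter only as x² + y².
From the visible intercepts: the z-axis gridline crossings are at z ∈ {-1, 1}; a circular section at z = 1 has radius exactly 1.
The integer polynomial consistent with all of this is the stated p.

2*x^4 + 4*x^2*y^2 + 2*y^4 - 2*x^2 - 2*y^2 + 3*z^2 - 3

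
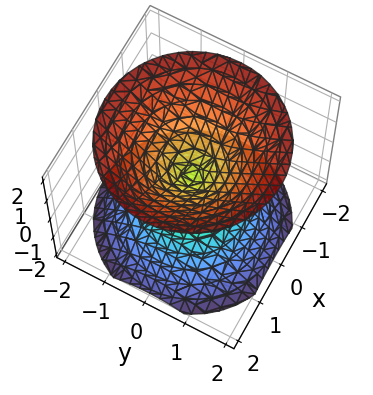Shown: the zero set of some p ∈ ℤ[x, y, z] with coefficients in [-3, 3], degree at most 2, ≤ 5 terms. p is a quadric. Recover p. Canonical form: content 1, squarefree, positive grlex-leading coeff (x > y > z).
(a) I count 2 distinct pieces.
(b) deg p = 2.
(c) Symmetries: the z ↦ −z reflection is a symmetry, so z appears only in even powers; the z-axis is an axis of rotation, so x and y enter only as x² + y².
(d) Against the integer gridlines: it crosses the z-axis at the gridline z = 0; a circular section at z = 1 has radius exactly 1; it meets the x-axis at x = 0 (among the integer gridlines).
(e) Together with the visible shape, these determine p as stated.

x^2 + y^2 - z^2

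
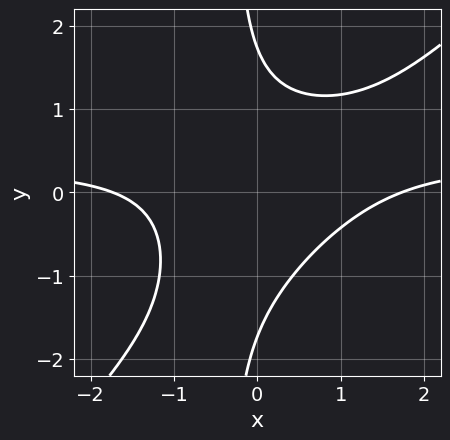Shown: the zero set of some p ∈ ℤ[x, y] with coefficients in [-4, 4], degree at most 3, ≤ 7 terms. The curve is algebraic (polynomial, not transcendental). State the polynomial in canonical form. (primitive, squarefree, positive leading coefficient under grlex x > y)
1. Degree: a generic line meets the curve in up to 3 points, so deg p = 3.
2. Putting this together gives p.

3*x^2*y - 3*x*y^2 - x^2 - y^2 + 3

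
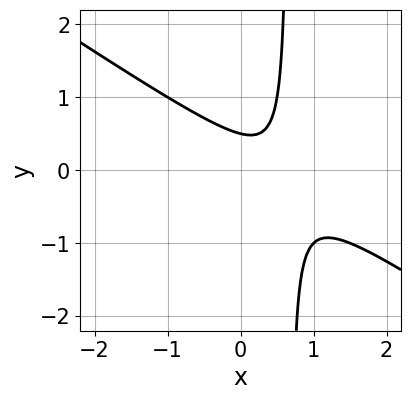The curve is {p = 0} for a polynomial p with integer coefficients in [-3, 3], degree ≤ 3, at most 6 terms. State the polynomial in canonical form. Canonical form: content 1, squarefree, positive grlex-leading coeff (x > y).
2*x^2 + 3*x*y - 2*x - 2*y + 1

First, the degree is 2 — the shape is more complex than any degree-1 curve.
Next, against the integer gridlines: the curve avoids every integer x-axis point in the box.
Finally, putting this together gives p.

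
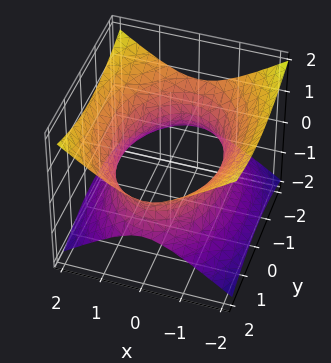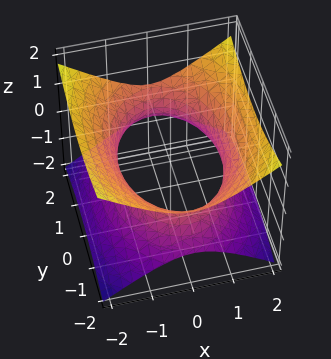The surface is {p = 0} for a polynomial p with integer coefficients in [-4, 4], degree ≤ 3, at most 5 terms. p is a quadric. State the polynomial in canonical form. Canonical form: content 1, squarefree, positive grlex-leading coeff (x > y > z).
2*x^2 + y^2 - 3*z^2 - 3

(a) The degree is 2 — an hourglass — one-sheet hyperboloid; a quadric.
(b) Symmetries: mirror symmetry z ↦ −z ⇒ only even powers of z; mirror symmetry y ↦ −y ⇒ only even powers of y; the x ↦ −x reflection is a symmetry, so x appears only in even powers.
(c) Reading off the gridlines: the surface avoids every integer z-axis point in the box.
(d) These observations pin down the coefficients.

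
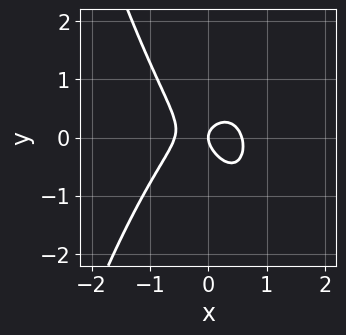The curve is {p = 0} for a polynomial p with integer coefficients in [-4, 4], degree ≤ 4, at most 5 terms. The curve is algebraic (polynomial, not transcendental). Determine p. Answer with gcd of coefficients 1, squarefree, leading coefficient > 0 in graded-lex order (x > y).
deg p = 3.
Observable constraints: it crosses the y-axis at the gridline y = 0; it crosses the x-axis at the gridline x = 0.
Matching integer coefficients to the picture gives p.

3*x^3 + x*y + 2*y^2 - x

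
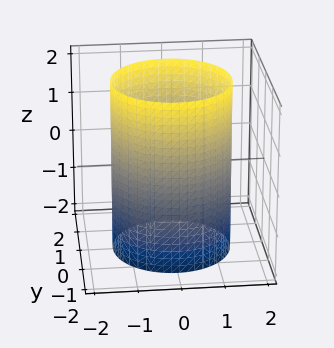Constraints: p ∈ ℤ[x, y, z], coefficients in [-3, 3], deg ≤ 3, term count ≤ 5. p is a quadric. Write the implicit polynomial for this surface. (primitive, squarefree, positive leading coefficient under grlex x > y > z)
(a) Degree: a cylinder; a quadric, so deg p = 2.
(b) Symmetries: the z ↦ −z reflection is a symmetry, so z appears only in even powers; the z-axis is an axis of rotation, so x and y enter only as x² + y².
(c) From the axis intercepts and sections: the surface avoids every integer z-axis point in the box; a circular section at z = -2 has radius between 1 and 2.
(d) Fitting integer coefficients to these (and the overall shape) gives p.

x^2 + y^2 - 2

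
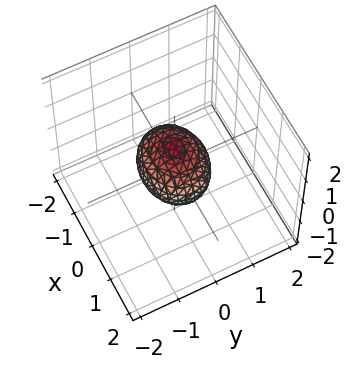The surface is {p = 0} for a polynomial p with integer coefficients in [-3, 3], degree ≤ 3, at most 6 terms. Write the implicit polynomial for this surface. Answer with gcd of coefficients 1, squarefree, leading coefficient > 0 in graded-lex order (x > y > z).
2*x^2 + 3*y^2 + 3*z^2 - 2

(a) The degree is 2 — bounded and convex; a quadric.
(b) Symmetries: mirror symmetry z ↦ −z ⇒ only even powers of z; the x ↦ −x reflection is a symmetry, so x appears only in even powers; it's symmetric under y → −y, forcing even powers of y.
(c) From the axis intercepts and sections: among the integer gridlines, it crosses the x-axis at x ∈ {-1, 1}.
(d) Fitting integer coefficients to these (and the overall shape) gives p.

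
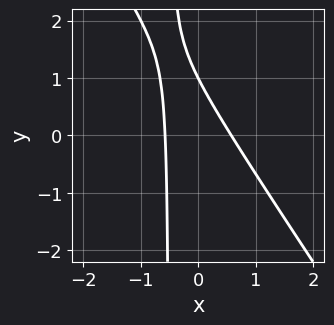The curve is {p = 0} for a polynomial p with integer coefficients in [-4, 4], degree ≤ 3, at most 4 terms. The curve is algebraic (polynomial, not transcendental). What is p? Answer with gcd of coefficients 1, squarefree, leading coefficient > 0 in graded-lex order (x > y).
3*x^2 + 2*x*y + y - 1

1. Degree: a generic line meets the curve in up to 2 points, so deg p = 2.
2. From the axis intercepts and sections: one y-axis crossing is at y = 1.
3. These observations pin down the coefficients.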